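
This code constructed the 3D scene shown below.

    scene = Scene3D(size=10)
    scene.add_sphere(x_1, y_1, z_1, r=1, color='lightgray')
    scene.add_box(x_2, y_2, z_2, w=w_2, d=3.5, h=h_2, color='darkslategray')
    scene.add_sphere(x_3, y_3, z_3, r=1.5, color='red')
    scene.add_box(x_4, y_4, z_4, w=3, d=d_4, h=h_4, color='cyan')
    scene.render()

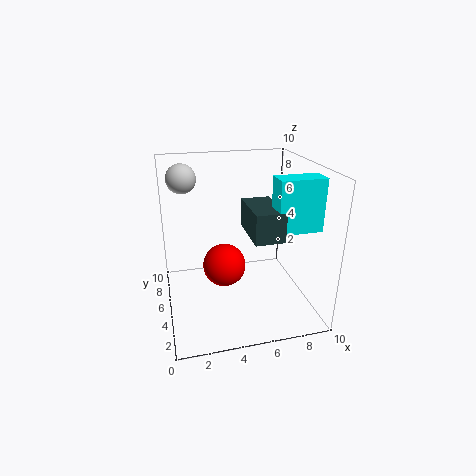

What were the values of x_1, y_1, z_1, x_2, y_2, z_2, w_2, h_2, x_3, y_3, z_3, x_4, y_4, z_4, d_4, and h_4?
x_1 = 1.5
y_1 = 6.5
z_1 = 9
x_2 = 5.5
y_2 = 2.5
z_2 = 5.5
w_2 = 2
h_2 = 2
x_3 = 4
y_3 = 5
z_3 = 3
x_4 = 7
y_4 = 2.5
z_4 = 6
d_4 = 1.5
h_4 = 3.5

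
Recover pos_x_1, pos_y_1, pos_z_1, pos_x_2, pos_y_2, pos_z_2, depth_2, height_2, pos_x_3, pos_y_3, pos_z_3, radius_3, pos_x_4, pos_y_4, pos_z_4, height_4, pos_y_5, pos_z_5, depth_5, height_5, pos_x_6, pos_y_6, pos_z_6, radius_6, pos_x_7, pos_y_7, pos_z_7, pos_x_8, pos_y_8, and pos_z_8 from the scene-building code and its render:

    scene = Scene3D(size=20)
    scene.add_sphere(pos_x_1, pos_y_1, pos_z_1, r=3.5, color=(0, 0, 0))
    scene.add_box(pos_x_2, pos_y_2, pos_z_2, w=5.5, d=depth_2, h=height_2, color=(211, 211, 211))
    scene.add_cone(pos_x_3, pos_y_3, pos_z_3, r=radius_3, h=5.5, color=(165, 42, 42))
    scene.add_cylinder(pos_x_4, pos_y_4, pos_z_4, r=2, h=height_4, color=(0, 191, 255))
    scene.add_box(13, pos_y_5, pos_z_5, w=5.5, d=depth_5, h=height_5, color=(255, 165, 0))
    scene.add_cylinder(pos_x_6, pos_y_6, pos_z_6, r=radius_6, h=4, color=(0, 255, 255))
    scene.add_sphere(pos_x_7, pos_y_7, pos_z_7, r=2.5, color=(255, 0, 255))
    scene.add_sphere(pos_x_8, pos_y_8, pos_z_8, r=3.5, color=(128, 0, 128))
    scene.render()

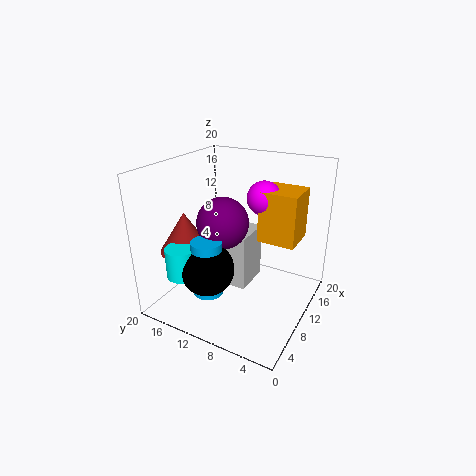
pos_x_1 = 4.5, pos_y_1 = 11.5, pos_z_1 = 7.5, pos_x_2 = 9, pos_y_2 = 8.5, pos_z_2 = 2.5, depth_2 = 4.5, height_2 = 8, pos_x_3 = 6, pos_y_3 = 16, pos_z_3 = 8.5, radius_3 = 3.5, pos_x_4 = 4.5, pos_y_4 = 11.5, pos_z_4 = 4, height_4 = 7.5, pos_y_5 = 3, pos_z_5 = 8.5, depth_5 = 5.5, height_5 = 7.5, pos_x_6 = 3, pos_y_6 = 14.5, pos_z_6 = 6.5, radius_6 = 2, pos_x_7 = 15, pos_y_7 = 8.5, pos_z_7 = 14.5, pos_x_8 = 8.5, pos_y_8 = 11.5, pos_z_8 = 12.5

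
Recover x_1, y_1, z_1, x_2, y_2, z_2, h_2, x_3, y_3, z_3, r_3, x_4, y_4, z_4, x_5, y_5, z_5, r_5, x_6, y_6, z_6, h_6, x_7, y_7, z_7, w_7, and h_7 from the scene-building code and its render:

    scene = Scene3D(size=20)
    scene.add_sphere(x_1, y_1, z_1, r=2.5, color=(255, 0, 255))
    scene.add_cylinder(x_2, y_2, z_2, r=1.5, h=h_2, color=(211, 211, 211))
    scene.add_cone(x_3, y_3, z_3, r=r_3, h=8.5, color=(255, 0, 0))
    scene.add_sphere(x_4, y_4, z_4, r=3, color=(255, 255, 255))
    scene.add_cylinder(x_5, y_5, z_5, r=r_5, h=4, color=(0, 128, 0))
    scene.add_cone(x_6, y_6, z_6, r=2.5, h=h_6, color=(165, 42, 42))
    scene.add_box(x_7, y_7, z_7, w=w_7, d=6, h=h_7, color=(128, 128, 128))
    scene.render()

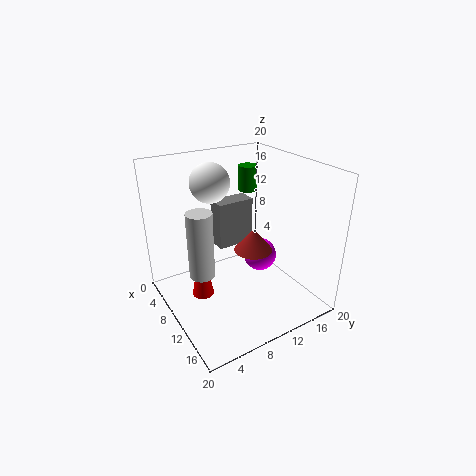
x_1 = 8.5; y_1 = 15; z_1 = 5; x_2 = 14; y_2 = 2.5; z_2 = 9; h_2 = 8; x_3 = 9.5; y_3 = 4.5; z_3 = 2.5; r_3 = 1.5; x_4 = 3; y_4 = 9.5; z_4 = 16; x_5 = 2.5; y_5 = 16.5; z_5 = 13.5; r_5 = 1.5; x_6 = 13; y_6 = 10.5; z_6 = 9.5; h_6 = 3; x_7 = 1; y_7 = 10.5; z_7 = 5; w_7 = 3; h_7 = 7.5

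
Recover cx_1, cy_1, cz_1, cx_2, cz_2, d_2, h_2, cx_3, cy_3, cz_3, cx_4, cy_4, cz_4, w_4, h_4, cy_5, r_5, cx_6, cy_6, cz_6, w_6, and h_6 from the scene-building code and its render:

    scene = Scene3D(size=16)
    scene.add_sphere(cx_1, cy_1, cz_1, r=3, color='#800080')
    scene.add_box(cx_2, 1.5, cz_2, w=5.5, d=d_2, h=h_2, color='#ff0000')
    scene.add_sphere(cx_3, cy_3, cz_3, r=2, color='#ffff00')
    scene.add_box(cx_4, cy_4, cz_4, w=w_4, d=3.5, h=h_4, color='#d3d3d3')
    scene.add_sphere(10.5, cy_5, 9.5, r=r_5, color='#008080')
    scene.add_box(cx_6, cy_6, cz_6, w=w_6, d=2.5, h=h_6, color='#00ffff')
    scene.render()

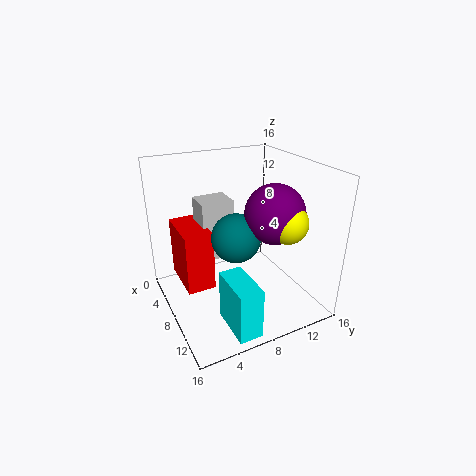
cx_1 = 12
cy_1 = 10
cz_1 = 12
cx_2 = 4
cz_2 = 3.5
d_2 = 3
h_2 = 6.5
cx_3 = 13.5
cy_3 = 10.5
cz_3 = 11.5
cx_4 = 5
cy_4 = 4
cz_4 = 6
w_4 = 3
h_4 = 6.5
cy_5 = 6.5
r_5 = 2.5
cx_6 = 10.5
cy_6 = 4.5
cz_6 = 0.5
w_6 = 5
h_6 = 5.5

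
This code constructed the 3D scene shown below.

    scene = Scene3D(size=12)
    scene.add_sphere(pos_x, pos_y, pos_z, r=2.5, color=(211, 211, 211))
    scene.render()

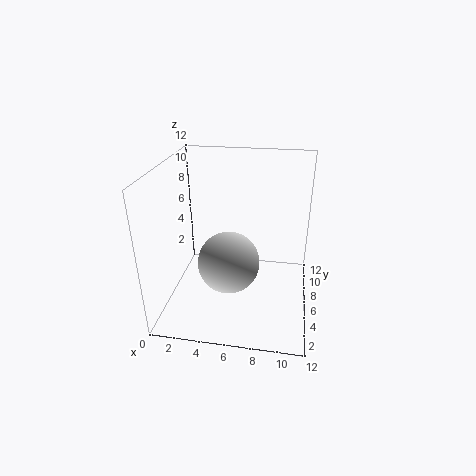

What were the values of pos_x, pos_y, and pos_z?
pos_x = 5.5; pos_y = 4.5; pos_z = 4.5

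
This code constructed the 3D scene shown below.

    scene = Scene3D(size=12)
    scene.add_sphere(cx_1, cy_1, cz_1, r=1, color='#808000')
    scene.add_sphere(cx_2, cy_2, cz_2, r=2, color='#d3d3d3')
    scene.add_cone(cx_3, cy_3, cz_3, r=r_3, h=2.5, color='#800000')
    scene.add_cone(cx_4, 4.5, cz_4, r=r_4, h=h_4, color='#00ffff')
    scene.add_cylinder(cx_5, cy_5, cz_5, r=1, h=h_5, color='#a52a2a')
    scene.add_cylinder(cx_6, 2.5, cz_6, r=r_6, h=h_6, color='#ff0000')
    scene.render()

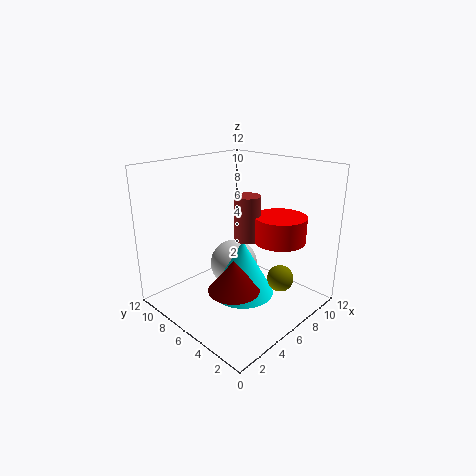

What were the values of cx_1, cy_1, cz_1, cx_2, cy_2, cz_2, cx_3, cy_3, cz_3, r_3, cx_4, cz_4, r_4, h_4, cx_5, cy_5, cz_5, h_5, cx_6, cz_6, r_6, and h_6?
cx_1 = 6, cy_1 = 1.5, cz_1 = 4, cx_2 = 6, cy_2 = 6.5, cz_2 = 3.5, cx_3 = 3.5, cy_3 = 4, cz_3 = 3, r_3 = 2, cx_4 = 5, cz_4 = 2, r_4 = 2.5, h_4 = 4.5, cx_5 = 5.5, cy_5 = 4.5, cz_5 = 6.5, h_5 = 3.5, cx_6 = 7, cz_6 = 6.5, r_6 = 2, h_6 = 2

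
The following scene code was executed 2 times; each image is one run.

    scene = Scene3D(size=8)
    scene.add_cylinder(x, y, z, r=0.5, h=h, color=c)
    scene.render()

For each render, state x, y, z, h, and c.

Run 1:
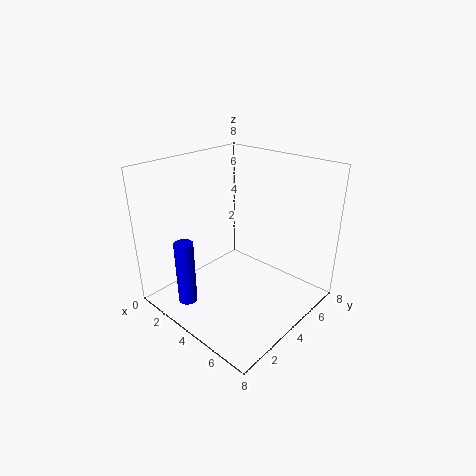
x = 3
y = 1
z = 1
h = 3.5
c = 'blue'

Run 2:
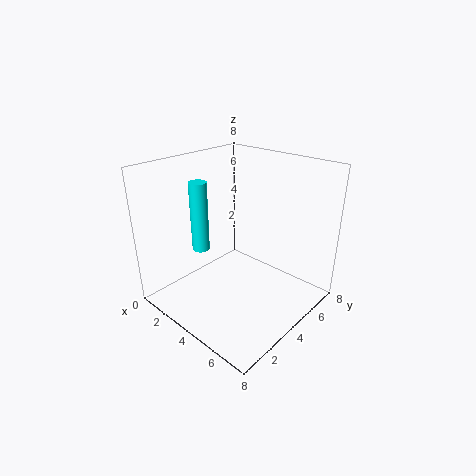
x = 2
y = 3
z = 3
h = 4
c = 'cyan'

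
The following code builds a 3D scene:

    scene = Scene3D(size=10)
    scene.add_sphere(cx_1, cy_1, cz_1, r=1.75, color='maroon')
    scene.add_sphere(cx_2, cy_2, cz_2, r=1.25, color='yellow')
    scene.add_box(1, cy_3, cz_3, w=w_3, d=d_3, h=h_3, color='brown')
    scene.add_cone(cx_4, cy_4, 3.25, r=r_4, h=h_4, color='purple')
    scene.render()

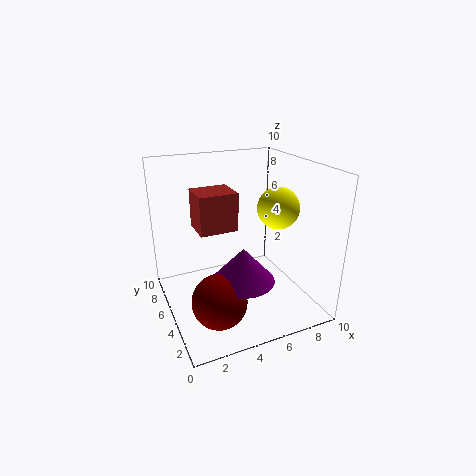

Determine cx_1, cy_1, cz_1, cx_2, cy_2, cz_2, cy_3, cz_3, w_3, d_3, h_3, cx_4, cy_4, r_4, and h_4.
cx_1 = 2.5, cy_1 = 2.25, cz_1 = 2.25, cx_2 = 6.25, cy_2 = 2, cz_2 = 8, cy_3 = 0.5, cz_3 = 7.75, w_3 = 2, d_3 = 1.75, h_3 = 2, cx_4 = 4.25, cy_4 = 2.5, r_4 = 2, h_4 = 2.25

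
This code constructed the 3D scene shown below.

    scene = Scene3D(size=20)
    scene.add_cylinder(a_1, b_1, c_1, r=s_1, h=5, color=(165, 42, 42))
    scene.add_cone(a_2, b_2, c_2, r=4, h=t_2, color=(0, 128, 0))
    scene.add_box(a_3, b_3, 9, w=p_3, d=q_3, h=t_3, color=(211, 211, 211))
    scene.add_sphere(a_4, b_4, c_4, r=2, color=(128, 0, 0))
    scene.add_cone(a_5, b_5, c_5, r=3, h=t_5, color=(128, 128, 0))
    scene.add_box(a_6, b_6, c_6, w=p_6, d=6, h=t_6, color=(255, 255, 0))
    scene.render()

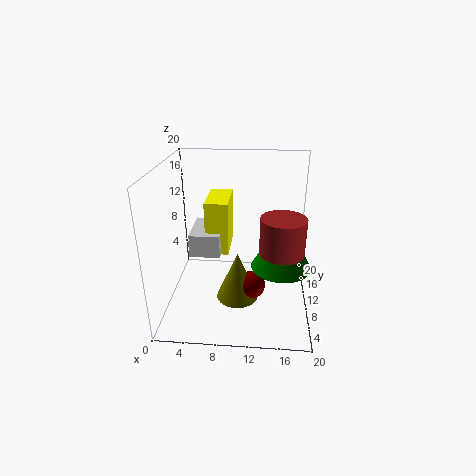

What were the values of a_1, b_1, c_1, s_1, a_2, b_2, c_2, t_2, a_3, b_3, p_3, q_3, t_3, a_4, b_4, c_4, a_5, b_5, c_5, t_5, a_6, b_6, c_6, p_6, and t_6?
a_1 = 16
b_1 = 8
c_1 = 9
s_1 = 3
a_2 = 16
b_2 = 8
c_2 = 7
t_2 = 7
a_3 = 4
b_3 = 6
p_3 = 4
q_3 = 6
t_3 = 3
a_4 = 12
b_4 = 9
c_4 = 3
a_5 = 10
b_5 = 9
c_5 = 1
t_5 = 7
a_6 = 6
b_6 = 7
c_6 = 9
p_6 = 3
t_6 = 7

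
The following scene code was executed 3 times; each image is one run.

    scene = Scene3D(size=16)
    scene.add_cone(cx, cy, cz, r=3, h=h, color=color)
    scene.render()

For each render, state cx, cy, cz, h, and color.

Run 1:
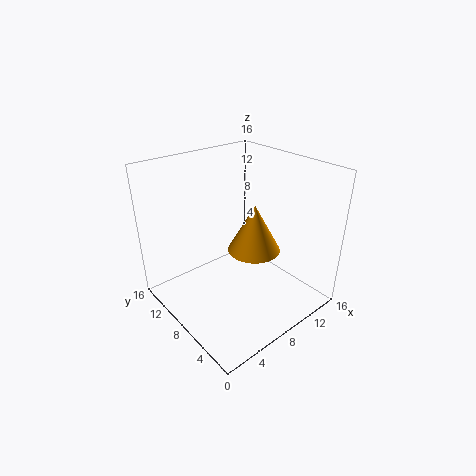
cx = 10
cy = 7.5
cz = 6
h = 5.5
color = 'orange'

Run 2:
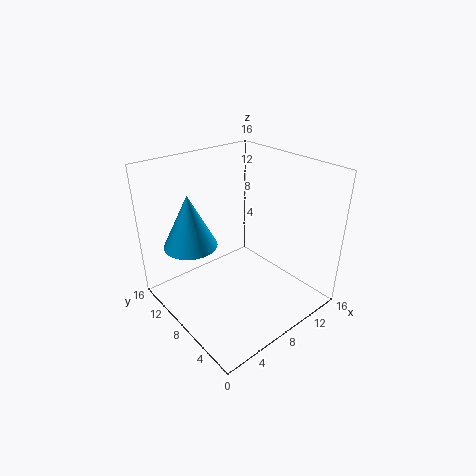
cx = 4
cy = 11.5
cz = 7
h = 6
color = 'deepskyblue'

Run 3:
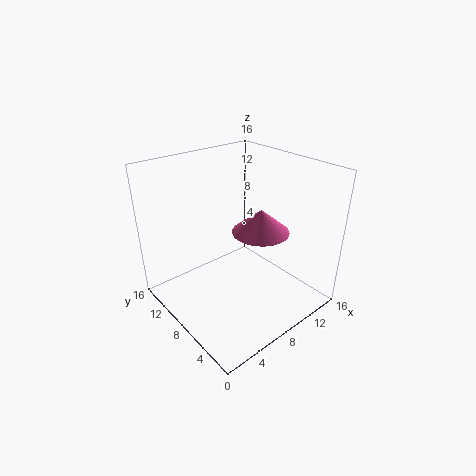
cx = 9
cy = 5.5
cz = 9.5
h = 2.5
color = 'hotpink'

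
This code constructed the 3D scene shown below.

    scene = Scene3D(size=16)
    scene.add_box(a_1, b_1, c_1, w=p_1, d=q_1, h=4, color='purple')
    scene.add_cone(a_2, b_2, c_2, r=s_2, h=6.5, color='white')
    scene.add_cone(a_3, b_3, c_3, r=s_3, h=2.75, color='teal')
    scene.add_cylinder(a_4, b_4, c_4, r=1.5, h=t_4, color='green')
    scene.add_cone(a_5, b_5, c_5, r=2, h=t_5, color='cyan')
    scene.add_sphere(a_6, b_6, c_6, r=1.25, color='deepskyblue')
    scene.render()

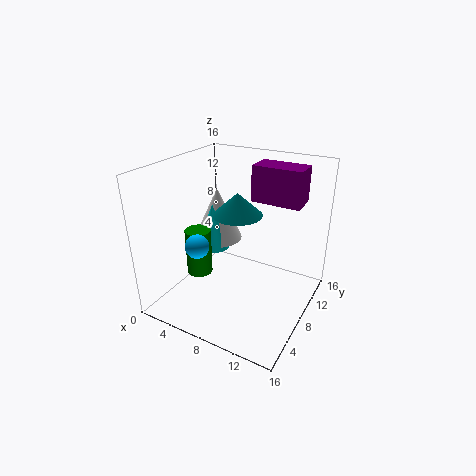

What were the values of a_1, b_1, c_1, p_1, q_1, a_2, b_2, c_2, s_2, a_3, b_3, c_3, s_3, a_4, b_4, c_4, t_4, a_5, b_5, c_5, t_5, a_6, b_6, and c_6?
a_1 = 8.5, b_1 = 10, c_1 = 11.75, p_1 = 5.5, q_1 = 3, a_2 = 3.25, b_2 = 11.25, c_2 = 5.5, s_2 = 3, a_3 = 6.25, b_3 = 11, c_3 = 9.25, s_3 = 3, a_4 = 3.25, b_4 = 7, c_4 = 2.75, t_4 = 5.5, a_5 = 3.5, b_5 = 9.75, c_5 = 5, t_5 = 5.5, a_6 = 5.75, b_6 = 3.5, c_6 = 8.5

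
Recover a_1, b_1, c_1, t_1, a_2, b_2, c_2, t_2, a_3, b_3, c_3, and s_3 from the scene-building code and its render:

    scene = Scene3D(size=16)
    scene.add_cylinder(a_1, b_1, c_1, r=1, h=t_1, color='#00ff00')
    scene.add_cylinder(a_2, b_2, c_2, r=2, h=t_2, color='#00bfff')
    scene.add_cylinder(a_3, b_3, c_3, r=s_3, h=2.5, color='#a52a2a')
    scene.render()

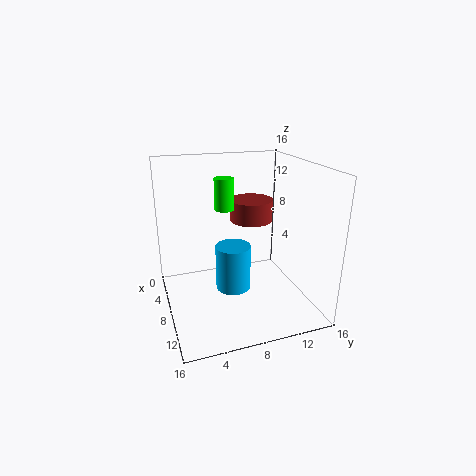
a_1 = 8.75; b_1 = 6.25; c_1 = 11.75; t_1 = 3.25; a_2 = 7.75; b_2 = 7.5; c_2 = 1.75; t_2 = 5.25; a_3 = 5.5; b_3 = 10.5; c_3 = 9; s_3 = 2.5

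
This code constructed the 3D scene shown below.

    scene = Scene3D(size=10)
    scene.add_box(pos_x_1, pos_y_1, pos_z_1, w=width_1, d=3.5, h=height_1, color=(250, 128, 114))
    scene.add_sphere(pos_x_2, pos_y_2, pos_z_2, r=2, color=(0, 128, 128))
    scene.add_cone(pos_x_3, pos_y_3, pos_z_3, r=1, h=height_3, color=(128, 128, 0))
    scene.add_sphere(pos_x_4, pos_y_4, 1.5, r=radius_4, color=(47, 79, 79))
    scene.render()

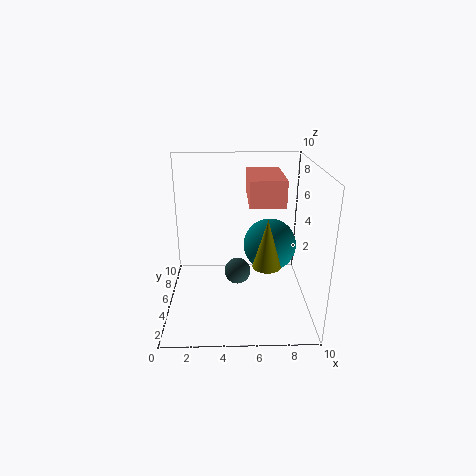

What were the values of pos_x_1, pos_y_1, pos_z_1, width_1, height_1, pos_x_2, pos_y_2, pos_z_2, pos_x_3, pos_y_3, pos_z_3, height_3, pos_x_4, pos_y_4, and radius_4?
pos_x_1 = 5.5
pos_y_1 = 1
pos_z_1 = 8.5
width_1 = 2
height_1 = 1.5
pos_x_2 = 7.5
pos_y_2 = 7
pos_z_2 = 3.5
pos_x_3 = 7
pos_y_3 = 4.5
pos_z_3 = 3
height_3 = 3.5
pos_x_4 = 5
pos_y_4 = 6.5
radius_4 = 1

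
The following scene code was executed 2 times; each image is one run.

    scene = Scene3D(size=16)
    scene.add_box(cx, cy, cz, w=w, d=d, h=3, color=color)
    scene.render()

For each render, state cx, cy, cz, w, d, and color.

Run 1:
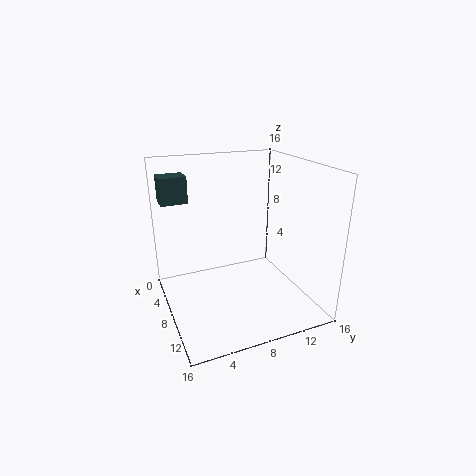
cx = 2, cy = 0.5, cz = 11.5, w = 2.5, d = 3, color = 'darkslategray'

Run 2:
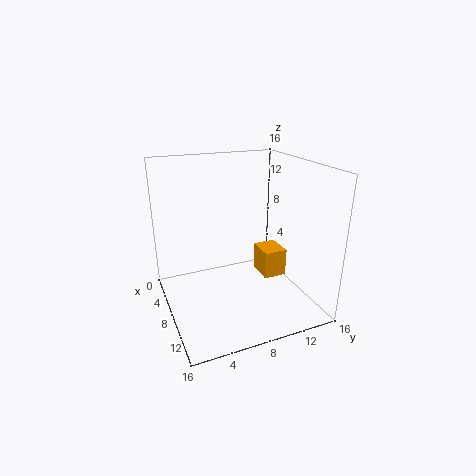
cx = 8, cy = 10, cz = 4, w = 3, d = 2.5, color = 'orange'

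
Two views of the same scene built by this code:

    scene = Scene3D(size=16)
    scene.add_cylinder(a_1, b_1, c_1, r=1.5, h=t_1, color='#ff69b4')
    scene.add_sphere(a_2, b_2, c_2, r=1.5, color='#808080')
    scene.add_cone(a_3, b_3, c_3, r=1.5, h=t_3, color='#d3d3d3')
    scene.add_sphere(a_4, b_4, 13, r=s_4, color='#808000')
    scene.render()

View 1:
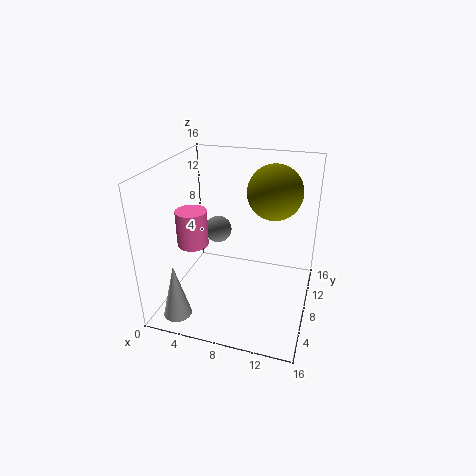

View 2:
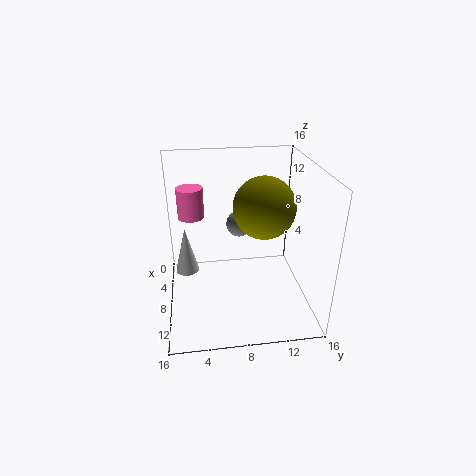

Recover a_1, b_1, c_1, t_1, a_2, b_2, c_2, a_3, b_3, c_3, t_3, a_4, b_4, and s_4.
a_1 = 5, b_1 = 3, c_1 = 9.5, t_1 = 3.5, a_2 = 5.5, b_2 = 8.5, c_2 = 8.5, a_3 = 3, b_3 = 2, c_3 = 1, t_3 = 6, a_4 = 11.5, b_4 = 10, s_4 = 3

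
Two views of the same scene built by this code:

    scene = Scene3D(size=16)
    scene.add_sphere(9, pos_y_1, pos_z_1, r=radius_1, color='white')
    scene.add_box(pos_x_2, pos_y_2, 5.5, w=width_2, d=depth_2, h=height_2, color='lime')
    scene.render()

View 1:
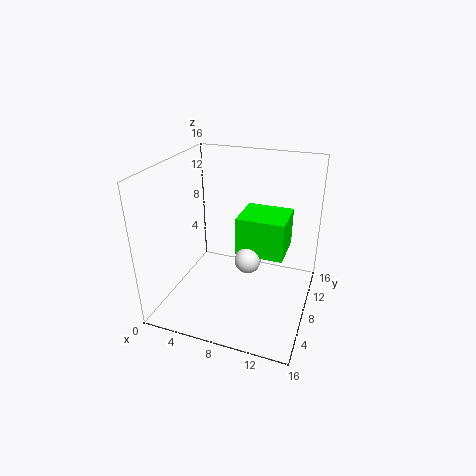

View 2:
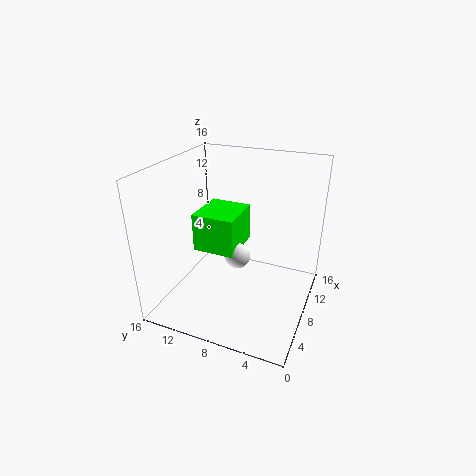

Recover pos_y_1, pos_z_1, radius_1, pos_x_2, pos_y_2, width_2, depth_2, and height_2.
pos_y_1 = 8.5, pos_z_1 = 5, radius_1 = 1.5, pos_x_2 = 7.5, pos_y_2 = 8.5, width_2 = 5.5, depth_2 = 5, height_2 = 4.5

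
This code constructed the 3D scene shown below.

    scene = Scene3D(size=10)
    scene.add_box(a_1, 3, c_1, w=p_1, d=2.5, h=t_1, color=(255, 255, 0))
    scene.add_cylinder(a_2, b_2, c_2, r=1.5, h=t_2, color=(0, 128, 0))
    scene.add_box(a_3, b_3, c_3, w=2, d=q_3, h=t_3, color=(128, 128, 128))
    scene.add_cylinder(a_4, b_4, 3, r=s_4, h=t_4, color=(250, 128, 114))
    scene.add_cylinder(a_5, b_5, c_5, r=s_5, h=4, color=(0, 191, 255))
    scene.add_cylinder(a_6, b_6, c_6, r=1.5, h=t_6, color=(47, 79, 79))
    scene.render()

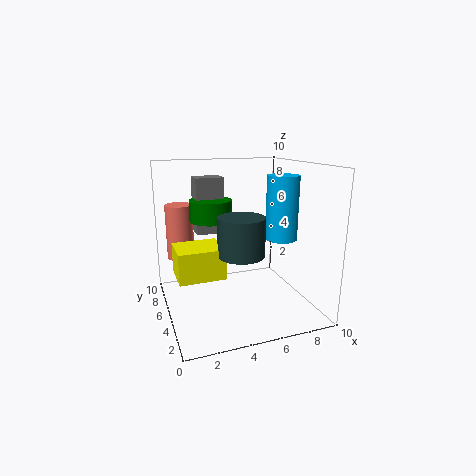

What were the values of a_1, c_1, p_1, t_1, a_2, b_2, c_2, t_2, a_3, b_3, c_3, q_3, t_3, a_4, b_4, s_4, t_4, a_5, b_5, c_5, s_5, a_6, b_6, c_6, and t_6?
a_1 = 0.5, c_1 = 3, p_1 = 3, t_1 = 2, a_2 = 3.5, b_2 = 6.5, c_2 = 6, t_2 = 1.5, a_3 = 2.5, b_3 = 6.5, c_3 = 5, q_3 = 1.5, t_3 = 4, a_4 = 1.5, b_4 = 8, s_4 = 1, t_4 = 4, a_5 = 7, b_5 = 2.5, c_5 = 5.5, s_5 = 1, a_6 = 4.5, b_6 = 3, c_6 = 4.5, t_6 = 2.5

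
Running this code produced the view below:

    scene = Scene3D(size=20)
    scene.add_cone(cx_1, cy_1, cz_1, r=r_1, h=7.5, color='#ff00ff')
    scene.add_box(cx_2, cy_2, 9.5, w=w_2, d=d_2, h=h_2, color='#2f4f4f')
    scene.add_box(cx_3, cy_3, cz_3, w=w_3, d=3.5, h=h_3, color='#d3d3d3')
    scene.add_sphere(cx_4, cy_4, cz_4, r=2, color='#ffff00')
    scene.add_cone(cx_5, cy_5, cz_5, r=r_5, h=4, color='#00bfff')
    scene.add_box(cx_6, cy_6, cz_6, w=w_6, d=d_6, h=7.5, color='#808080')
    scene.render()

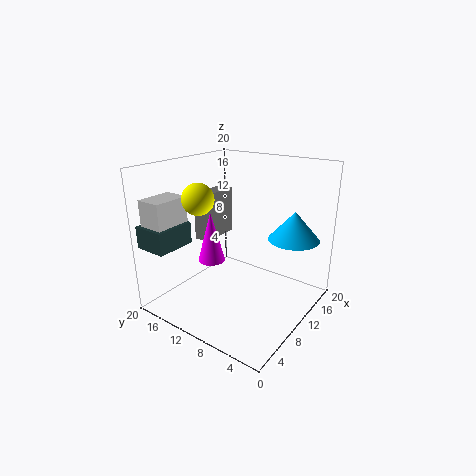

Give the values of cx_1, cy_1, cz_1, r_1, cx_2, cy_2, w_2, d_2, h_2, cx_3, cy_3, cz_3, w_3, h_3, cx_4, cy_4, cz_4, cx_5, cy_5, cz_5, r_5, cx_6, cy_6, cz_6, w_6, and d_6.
cx_1 = 9.5, cy_1 = 14.5, cz_1 = 5.5, r_1 = 2, cx_2 = 0.5, cy_2 = 15, w_2 = 5.5, d_2 = 4.5, h_2 = 3, cx_3 = 1, cy_3 = 15.5, cz_3 = 11, w_3 = 5, h_3 = 5, cx_4 = 4.5, cy_4 = 12, cz_4 = 16.5, cx_5 = 14, cy_5 = 3.5, cz_5 = 10, r_5 = 3.5, cx_6 = 11.5, cy_6 = 17, cz_6 = 7, w_6 = 6.5, d_6 = 2.5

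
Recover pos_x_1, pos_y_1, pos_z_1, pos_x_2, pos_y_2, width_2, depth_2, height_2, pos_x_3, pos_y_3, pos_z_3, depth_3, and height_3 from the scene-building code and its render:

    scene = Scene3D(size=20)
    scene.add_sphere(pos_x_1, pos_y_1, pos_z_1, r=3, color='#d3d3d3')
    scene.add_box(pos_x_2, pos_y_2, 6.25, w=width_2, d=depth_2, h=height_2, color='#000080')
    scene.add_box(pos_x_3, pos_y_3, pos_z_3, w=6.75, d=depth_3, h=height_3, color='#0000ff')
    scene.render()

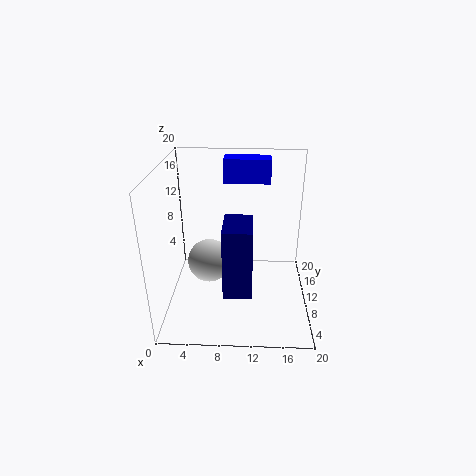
pos_x_1 = 6
pos_y_1 = 9.25
pos_z_1 = 6.75
pos_x_2 = 8.5
pos_y_2 = 1.5
width_2 = 3.5
depth_2 = 5.25
height_2 = 8.75
pos_x_3 = 7.75
pos_y_3 = 14.5
pos_z_3 = 16.25
depth_3 = 3
height_3 = 3.5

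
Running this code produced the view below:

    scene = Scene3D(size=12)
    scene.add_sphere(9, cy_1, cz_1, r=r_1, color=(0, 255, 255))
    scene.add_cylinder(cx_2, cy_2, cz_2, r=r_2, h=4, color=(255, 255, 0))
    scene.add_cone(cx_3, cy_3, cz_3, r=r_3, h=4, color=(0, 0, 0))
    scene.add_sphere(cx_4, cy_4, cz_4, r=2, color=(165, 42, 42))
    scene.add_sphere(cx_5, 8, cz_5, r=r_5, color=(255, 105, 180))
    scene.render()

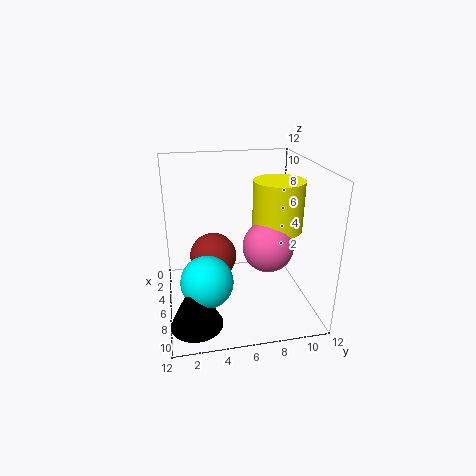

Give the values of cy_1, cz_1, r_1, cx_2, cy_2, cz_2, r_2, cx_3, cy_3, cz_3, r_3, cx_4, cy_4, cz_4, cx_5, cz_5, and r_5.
cy_1 = 3
cz_1 = 4
r_1 = 2
cx_2 = 7
cy_2 = 9
cz_2 = 7
r_2 = 2
cx_3 = 10
cy_3 = 2
cz_3 = 1
r_3 = 2
cx_4 = 5
cy_4 = 4
cz_4 = 4
cx_5 = 8
cz_5 = 6
r_5 = 2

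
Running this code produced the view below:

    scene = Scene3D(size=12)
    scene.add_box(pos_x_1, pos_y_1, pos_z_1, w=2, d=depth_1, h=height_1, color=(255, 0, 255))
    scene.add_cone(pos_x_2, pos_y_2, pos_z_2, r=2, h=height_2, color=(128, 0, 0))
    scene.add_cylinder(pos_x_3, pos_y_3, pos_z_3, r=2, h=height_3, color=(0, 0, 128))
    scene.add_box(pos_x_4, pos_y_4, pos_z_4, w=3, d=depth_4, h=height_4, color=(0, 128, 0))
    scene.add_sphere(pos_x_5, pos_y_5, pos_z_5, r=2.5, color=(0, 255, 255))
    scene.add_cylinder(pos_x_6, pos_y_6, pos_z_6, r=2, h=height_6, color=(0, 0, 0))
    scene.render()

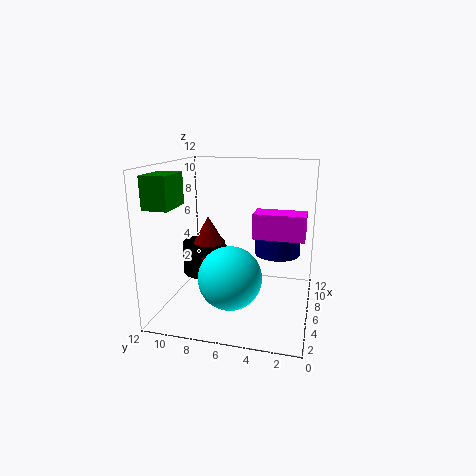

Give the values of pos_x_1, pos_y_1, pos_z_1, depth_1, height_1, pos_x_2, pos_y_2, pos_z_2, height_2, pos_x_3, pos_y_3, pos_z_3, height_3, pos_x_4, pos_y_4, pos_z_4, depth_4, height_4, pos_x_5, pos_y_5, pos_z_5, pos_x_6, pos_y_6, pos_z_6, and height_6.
pos_x_1 = 4.5
pos_y_1 = 0.5
pos_z_1 = 6.5
depth_1 = 4
height_1 = 2
pos_x_2 = 8.5
pos_y_2 = 9.5
pos_z_2 = 3.5
height_2 = 3.5
pos_x_3 = 8.5
pos_y_3 = 3
pos_z_3 = 4
height_3 = 3.5
pos_x_4 = 1.5
pos_y_4 = 10
pos_z_4 = 9
depth_4 = 2
height_4 = 2.5
pos_x_5 = 3.5
pos_y_5 = 6
pos_z_5 = 3.5
pos_x_6 = 8.5
pos_y_6 = 10
pos_z_6 = 1.5
height_6 = 3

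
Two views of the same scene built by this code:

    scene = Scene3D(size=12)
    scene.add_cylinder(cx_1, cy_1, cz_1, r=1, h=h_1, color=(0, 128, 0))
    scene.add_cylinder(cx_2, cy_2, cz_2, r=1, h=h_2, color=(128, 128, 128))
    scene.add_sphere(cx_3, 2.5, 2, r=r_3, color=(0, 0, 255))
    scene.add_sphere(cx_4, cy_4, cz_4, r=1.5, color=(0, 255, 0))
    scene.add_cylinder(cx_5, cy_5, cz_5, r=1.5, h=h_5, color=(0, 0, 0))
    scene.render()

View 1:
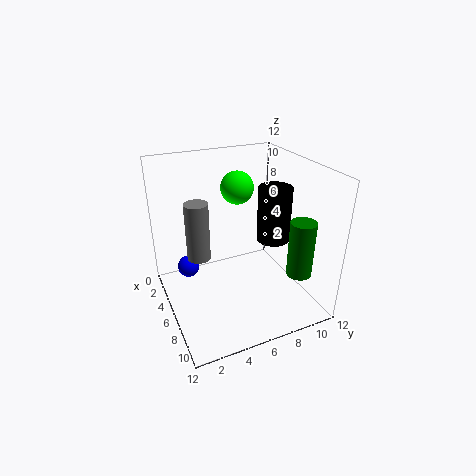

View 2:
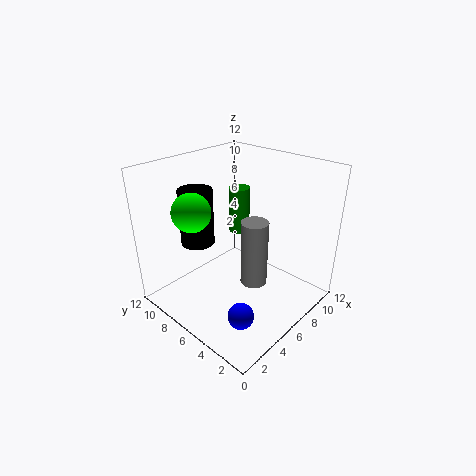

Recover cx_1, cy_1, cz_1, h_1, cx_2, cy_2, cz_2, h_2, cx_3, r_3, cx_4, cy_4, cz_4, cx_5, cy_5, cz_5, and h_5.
cx_1 = 10, cy_1 = 9.5, cz_1 = 4, h_1 = 4.5, cx_2 = 4.5, cy_2 = 3, cz_2 = 4, h_2 = 5, cx_3 = 2.5, r_3 = 1, cx_4 = 2.5, cy_4 = 7.5, cz_4 = 9, cx_5 = 5, cy_5 = 10, cz_5 = 4.5, h_5 = 5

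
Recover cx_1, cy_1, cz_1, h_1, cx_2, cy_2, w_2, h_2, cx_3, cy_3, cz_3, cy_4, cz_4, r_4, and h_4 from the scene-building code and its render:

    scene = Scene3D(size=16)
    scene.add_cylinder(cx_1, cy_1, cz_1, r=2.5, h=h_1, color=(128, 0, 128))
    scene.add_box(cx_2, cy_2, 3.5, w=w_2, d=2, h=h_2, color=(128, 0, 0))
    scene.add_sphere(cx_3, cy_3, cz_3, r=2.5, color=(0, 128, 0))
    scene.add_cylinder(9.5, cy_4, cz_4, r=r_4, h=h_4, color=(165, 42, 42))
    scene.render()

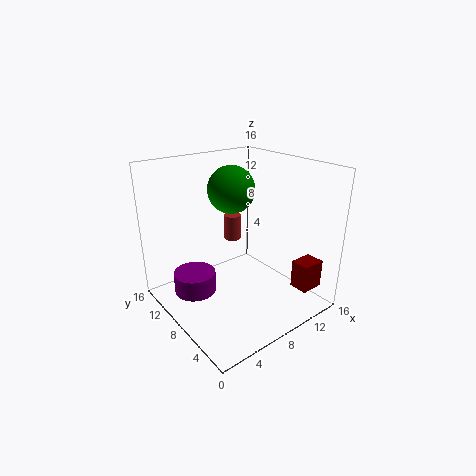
cx_1 = 4.5; cy_1 = 12; cz_1 = 0.5; h_1 = 2.5; cx_2 = 11; cy_2 = 0.5; w_2 = 2.5; h_2 = 3; cx_3 = 7.5; cy_3 = 8.5; cz_3 = 13.5; cy_4 = 11; cz_4 = 6.5; r_4 = 1; h_4 = 3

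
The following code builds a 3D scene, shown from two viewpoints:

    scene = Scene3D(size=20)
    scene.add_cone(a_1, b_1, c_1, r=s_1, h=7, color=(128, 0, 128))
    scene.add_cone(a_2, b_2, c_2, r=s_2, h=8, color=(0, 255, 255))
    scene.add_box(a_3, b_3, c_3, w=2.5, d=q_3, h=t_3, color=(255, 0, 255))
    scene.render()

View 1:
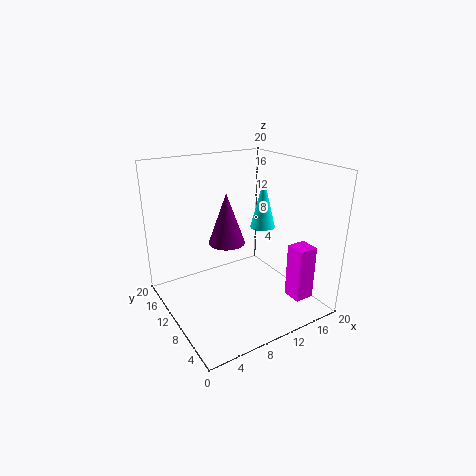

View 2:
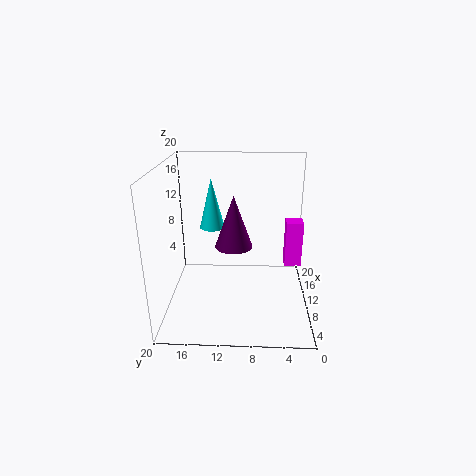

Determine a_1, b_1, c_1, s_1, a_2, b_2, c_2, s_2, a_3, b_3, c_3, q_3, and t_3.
a_1 = 8.5; b_1 = 10.5; c_1 = 9.5; s_1 = 2.5; a_2 = 17.5; b_2 = 14.5; c_2 = 8.5; s_2 = 2; a_3 = 13; b_3 = 0.5; c_3 = 4; q_3 = 2.5; t_3 = 7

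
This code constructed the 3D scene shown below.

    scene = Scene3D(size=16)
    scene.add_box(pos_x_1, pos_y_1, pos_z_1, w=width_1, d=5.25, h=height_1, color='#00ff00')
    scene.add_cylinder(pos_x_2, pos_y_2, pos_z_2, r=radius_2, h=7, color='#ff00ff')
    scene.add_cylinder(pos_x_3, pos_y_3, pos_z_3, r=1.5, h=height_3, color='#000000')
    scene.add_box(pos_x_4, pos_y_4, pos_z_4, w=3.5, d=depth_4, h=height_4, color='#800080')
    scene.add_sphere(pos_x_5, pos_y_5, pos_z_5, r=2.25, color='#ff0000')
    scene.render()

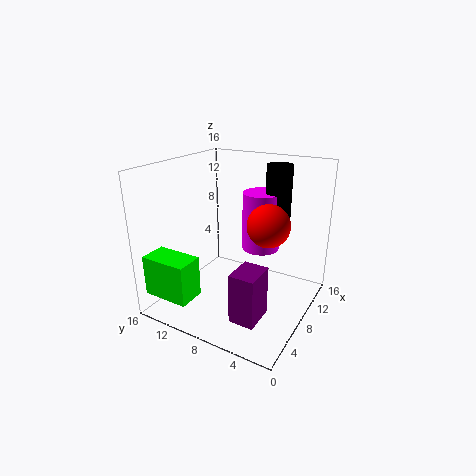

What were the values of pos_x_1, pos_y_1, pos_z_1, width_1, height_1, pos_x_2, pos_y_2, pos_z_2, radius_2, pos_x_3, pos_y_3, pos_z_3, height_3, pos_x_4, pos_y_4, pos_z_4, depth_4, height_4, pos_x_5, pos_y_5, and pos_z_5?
pos_x_1 = 1; pos_y_1 = 10.5; pos_z_1 = 2.25; width_1 = 3; height_1 = 4.5; pos_x_2 = 12.25; pos_y_2 = 7.25; pos_z_2 = 5.25; radius_2 = 2.25; pos_x_3 = 13; pos_y_3 = 5.5; pos_z_3 = 8.25; height_3 = 7.25; pos_x_4 = 3; pos_y_4 = 3.5; pos_z_4 = 0.75; depth_4 = 2.75; height_4 = 5.5; pos_x_5 = 7.75; pos_y_5 = 4.25; pos_z_5 = 10.25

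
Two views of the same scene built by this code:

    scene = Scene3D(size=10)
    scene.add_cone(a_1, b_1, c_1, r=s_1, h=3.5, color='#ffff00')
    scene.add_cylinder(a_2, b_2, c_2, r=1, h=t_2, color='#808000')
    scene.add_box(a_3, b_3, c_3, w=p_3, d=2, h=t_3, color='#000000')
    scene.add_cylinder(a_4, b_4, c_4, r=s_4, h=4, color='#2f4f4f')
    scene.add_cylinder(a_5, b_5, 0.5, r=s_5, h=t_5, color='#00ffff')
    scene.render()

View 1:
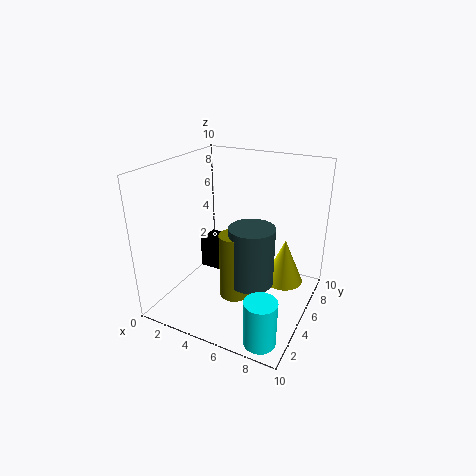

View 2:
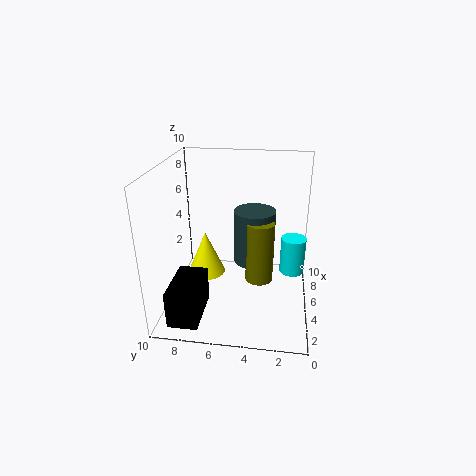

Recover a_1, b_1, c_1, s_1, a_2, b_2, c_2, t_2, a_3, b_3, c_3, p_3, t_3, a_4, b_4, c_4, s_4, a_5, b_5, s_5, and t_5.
a_1 = 7.5; b_1 = 8; c_1 = 0.5; s_1 = 1.5; a_2 = 5.5; b_2 = 3.5; c_2 = 1.5; t_2 = 4.5; a_3 = 0.5; b_3 = 7; c_3 = 0.5; p_3 = 3.5; t_3 = 2.5; a_4 = 6.5; b_4 = 4; c_4 = 2.5; s_4 = 1.5; a_5 = 8.5; b_5 = 1; s_5 = 1; t_5 = 3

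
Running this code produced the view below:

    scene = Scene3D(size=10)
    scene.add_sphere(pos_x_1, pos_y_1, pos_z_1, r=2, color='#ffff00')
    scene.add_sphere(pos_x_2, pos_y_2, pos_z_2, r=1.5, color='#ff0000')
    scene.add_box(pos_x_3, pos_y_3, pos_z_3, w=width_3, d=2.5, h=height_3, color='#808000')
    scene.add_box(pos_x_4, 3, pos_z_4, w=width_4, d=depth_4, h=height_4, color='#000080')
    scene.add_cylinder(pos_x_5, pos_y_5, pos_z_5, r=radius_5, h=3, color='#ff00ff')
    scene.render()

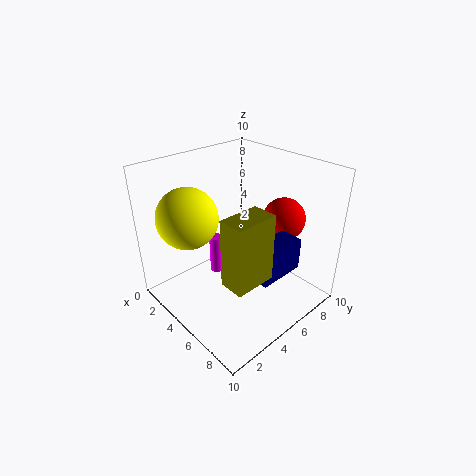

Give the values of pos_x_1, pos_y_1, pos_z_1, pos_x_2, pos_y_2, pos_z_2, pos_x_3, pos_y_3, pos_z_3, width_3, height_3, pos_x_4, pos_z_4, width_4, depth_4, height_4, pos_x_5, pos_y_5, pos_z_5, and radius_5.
pos_x_1 = 3.5
pos_y_1 = 2
pos_z_1 = 7
pos_x_2 = 6.5
pos_y_2 = 8
pos_z_2 = 6
pos_x_3 = 8
pos_y_3 = 1
pos_z_3 = 5
width_3 = 1.5
height_3 = 4
pos_x_4 = 8
pos_z_4 = 4.5
width_4 = 1.5
depth_4 = 3
height_4 = 2
pos_x_5 = 2.5
pos_y_5 = 5
pos_z_5 = 1
radius_5 = 0.5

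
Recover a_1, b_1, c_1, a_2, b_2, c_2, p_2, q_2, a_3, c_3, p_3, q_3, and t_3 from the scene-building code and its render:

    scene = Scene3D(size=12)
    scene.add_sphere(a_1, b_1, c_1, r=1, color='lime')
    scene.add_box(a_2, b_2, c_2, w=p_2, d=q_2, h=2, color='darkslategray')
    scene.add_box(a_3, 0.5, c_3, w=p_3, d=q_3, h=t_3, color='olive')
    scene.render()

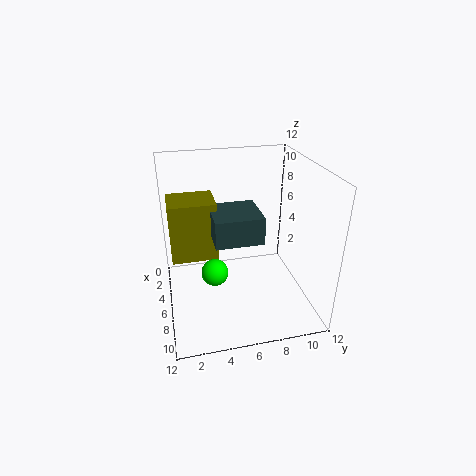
a_1 = 9
b_1 = 3.5
c_1 = 5
a_2 = 6.5
b_2 = 3.5
c_2 = 7.5
p_2 = 3.5
q_2 = 3.5
a_3 = 5
c_3 = 5.5
p_3 = 3
q_3 = 3.5
t_3 = 4.5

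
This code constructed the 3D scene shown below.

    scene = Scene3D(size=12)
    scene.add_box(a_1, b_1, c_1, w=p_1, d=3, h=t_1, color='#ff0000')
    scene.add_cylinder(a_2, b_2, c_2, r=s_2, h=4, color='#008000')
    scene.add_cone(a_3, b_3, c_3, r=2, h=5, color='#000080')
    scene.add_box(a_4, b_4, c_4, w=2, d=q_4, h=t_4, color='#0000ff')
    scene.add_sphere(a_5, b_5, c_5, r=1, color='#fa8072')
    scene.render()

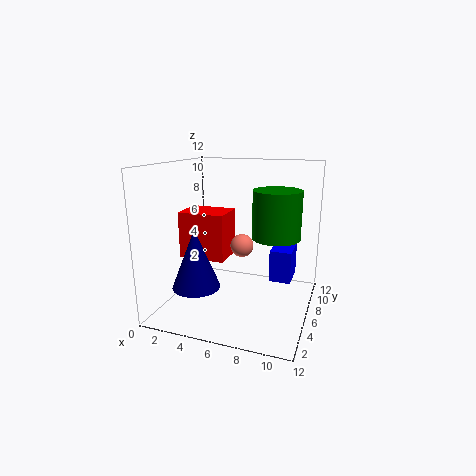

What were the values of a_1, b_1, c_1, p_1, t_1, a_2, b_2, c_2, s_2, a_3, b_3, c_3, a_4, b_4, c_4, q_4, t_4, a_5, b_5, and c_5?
a_1 = 1; b_1 = 5; c_1 = 4; p_1 = 4; t_1 = 4; a_2 = 9; b_2 = 7; c_2 = 6; s_2 = 2; a_3 = 3; b_3 = 4; c_3 = 2; a_4 = 8; b_4 = 9; c_4 = 1; q_4 = 3; t_4 = 3; a_5 = 6; b_5 = 7; c_5 = 5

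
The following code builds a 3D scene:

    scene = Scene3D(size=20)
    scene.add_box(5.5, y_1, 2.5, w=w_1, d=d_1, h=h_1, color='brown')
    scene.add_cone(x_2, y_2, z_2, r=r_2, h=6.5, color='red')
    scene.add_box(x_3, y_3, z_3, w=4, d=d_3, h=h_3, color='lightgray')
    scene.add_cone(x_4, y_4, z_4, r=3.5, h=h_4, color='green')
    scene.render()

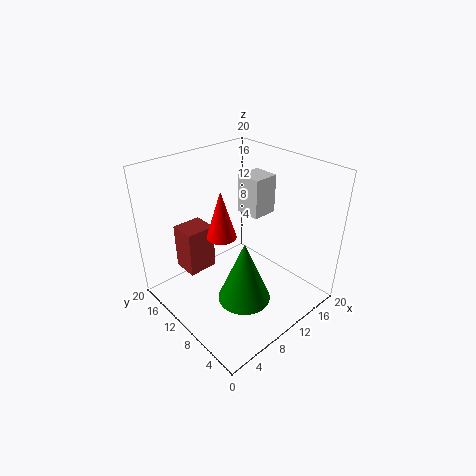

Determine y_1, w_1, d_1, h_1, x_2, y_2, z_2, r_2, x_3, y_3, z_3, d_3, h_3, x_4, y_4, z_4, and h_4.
y_1 = 15.5; w_1 = 4.5; d_1 = 4; h_1 = 7; x_2 = 7.5; y_2 = 10.5; z_2 = 11; r_2 = 2; x_3 = 15; y_3 = 11.5; z_3 = 10.5; d_3 = 4; h_3 = 6; x_4 = 7.5; y_4 = 6; z_4 = 3.5; h_4 = 8.5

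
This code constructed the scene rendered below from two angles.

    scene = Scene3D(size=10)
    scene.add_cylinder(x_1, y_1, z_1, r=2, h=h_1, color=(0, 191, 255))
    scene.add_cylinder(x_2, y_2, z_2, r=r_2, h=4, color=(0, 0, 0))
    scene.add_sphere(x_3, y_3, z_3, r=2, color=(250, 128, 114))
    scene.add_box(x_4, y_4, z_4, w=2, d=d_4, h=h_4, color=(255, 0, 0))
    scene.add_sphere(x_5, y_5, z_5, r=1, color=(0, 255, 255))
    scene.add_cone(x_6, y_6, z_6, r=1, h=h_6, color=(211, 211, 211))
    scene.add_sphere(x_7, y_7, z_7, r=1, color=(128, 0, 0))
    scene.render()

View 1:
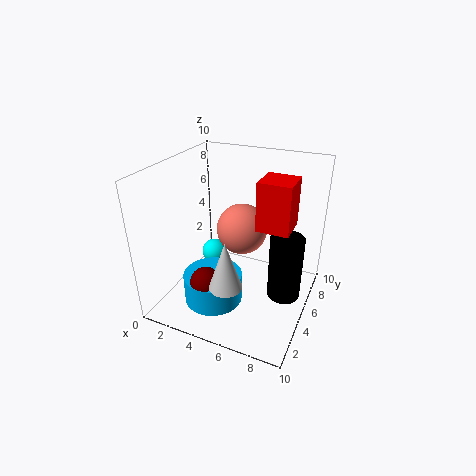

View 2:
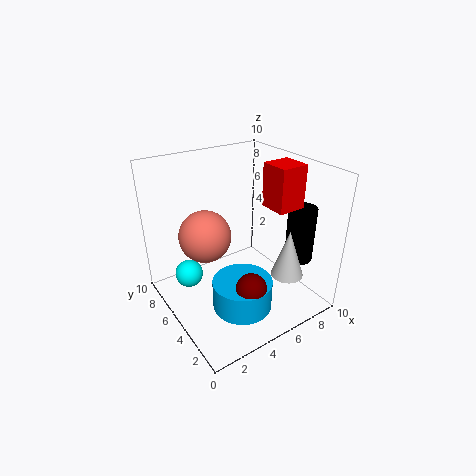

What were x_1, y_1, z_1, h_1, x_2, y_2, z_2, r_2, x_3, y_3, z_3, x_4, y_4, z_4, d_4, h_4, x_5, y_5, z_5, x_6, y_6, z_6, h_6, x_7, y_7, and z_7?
x_1 = 4; y_1 = 3; z_1 = 1; h_1 = 2; x_2 = 9; y_2 = 3; z_2 = 3; r_2 = 1; x_3 = 4; y_3 = 8; z_3 = 4; x_4 = 7; y_4 = 3; z_4 = 7; d_4 = 2; h_4 = 3; x_5 = 2; y_5 = 7; z_5 = 2; x_6 = 6; y_6 = 1; z_6 = 4; h_6 = 3; x_7 = 4; y_7 = 2; z_7 = 3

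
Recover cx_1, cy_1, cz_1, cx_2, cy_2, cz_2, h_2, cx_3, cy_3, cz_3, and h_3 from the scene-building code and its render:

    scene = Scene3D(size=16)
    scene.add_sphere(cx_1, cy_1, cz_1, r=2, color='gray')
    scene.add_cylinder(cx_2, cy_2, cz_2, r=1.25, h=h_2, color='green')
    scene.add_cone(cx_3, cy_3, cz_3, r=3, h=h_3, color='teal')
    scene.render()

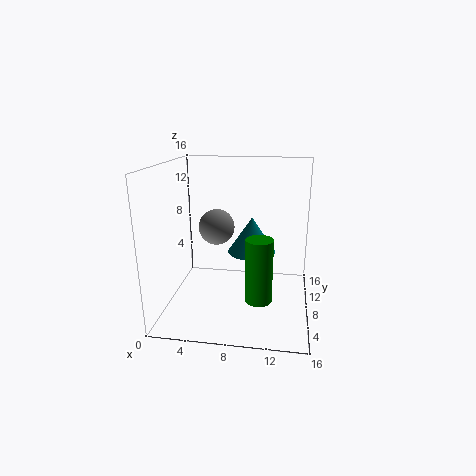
cx_1 = 5.5
cy_1 = 8.5
cz_1 = 9
cx_2 = 11
cy_2 = 1.25
cz_2 = 4.5
h_2 = 6
cx_3 = 9
cy_3 = 12.75
cz_3 = 4.5
h_3 = 4.5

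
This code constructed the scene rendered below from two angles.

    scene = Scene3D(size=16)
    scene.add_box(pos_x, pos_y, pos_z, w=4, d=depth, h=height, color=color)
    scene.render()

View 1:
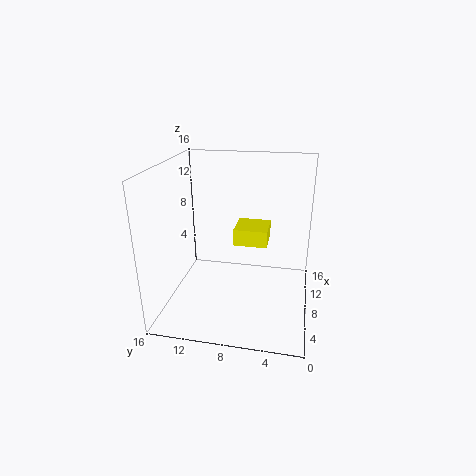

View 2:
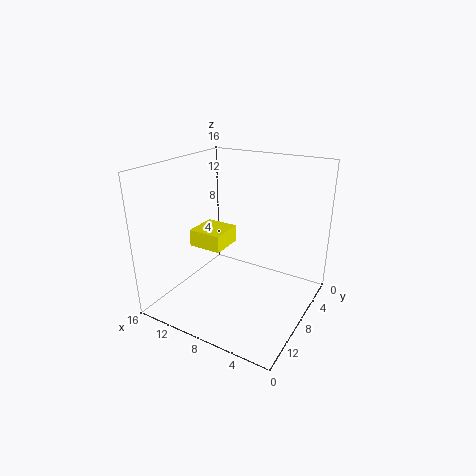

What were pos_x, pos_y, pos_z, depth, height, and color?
pos_x = 10; pos_y = 5; pos_z = 6; depth = 4; height = 2; color = 'yellow'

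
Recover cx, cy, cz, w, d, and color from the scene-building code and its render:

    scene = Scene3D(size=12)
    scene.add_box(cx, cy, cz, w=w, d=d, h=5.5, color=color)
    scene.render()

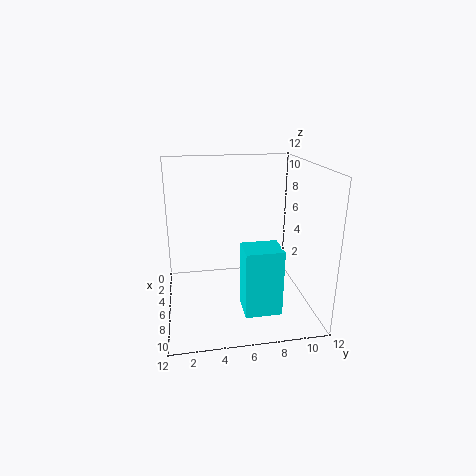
cx = 7, cy = 6, cz = 0.5, w = 2.5, d = 3, color = 'cyan'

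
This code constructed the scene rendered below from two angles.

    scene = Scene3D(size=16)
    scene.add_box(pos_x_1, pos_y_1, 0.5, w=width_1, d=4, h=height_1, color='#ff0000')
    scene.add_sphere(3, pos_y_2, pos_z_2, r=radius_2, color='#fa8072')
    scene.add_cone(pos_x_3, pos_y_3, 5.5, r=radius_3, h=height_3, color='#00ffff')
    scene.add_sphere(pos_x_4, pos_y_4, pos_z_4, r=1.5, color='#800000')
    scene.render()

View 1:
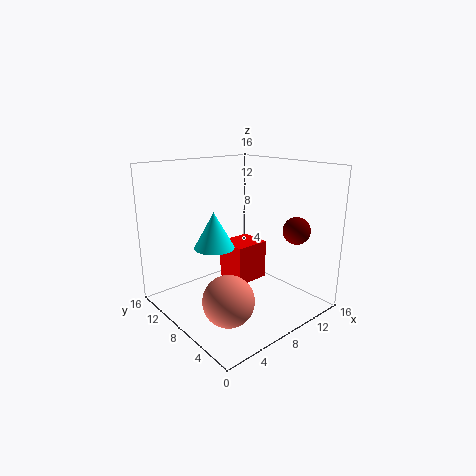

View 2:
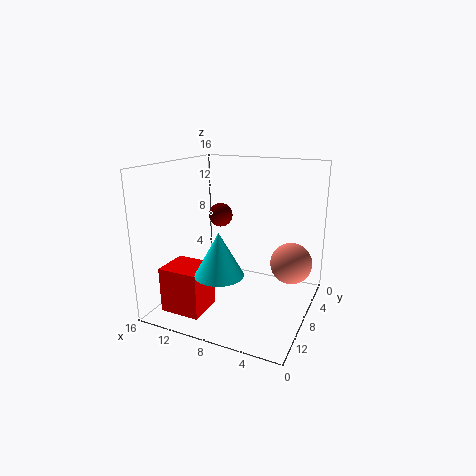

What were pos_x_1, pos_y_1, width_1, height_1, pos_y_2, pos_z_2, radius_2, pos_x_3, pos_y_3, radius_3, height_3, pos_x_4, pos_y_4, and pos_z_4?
pos_x_1 = 10, pos_y_1 = 10, width_1 = 4.5, height_1 = 5, pos_y_2 = 3.5, pos_z_2 = 4, radius_2 = 2.5, pos_x_3 = 8, pos_y_3 = 12.5, radius_3 = 2.5, height_3 = 4.5, pos_x_4 = 12.5, pos_y_4 = 3.5, pos_z_4 = 9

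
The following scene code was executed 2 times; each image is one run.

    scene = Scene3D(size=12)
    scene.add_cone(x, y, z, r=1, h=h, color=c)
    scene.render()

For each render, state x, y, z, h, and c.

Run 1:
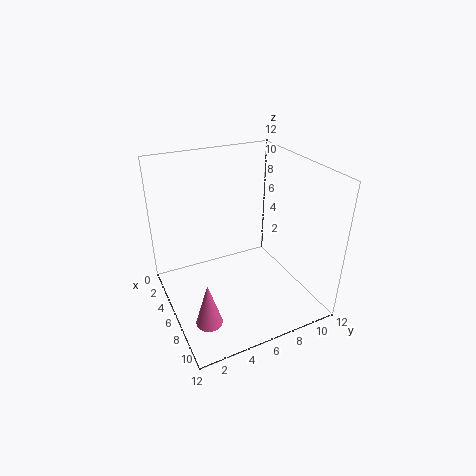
x = 9.75; y = 1.75; z = 1.75; h = 3.5; c = 'hotpink'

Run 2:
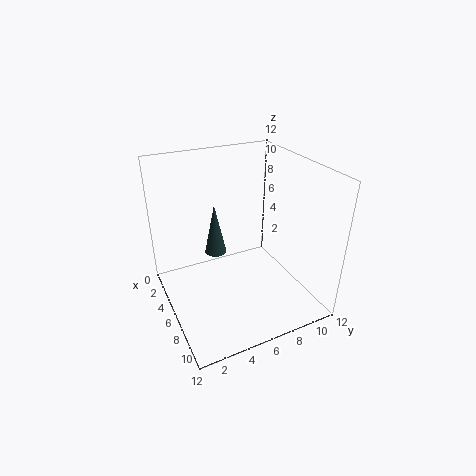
x = 2.75; y = 5.25; z = 3; h = 4.75; c = 'darkslategray'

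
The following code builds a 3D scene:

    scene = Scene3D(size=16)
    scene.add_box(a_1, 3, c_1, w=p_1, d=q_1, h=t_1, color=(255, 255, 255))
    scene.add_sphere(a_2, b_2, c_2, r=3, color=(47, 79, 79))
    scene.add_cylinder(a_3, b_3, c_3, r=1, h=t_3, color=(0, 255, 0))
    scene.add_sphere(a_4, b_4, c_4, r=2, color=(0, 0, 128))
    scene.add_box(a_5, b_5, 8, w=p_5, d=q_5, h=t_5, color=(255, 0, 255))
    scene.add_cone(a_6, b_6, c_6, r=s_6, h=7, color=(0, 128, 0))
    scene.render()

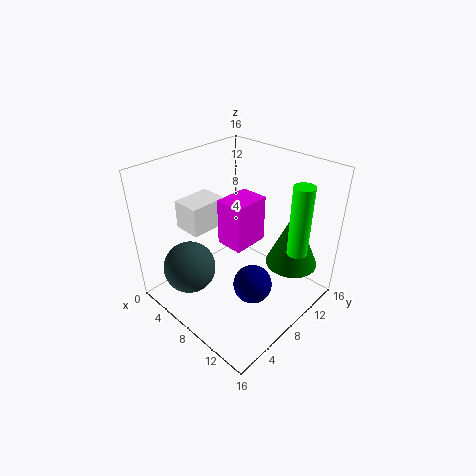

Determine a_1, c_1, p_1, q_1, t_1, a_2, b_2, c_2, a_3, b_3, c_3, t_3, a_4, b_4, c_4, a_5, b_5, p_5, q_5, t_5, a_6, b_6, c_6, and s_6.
a_1 = 4; c_1 = 10; p_1 = 3; q_1 = 4; t_1 = 3; a_2 = 4; b_2 = 4; c_2 = 4; a_3 = 15; b_3 = 9; c_3 = 9; t_3 = 7; a_4 = 12; b_4 = 6; c_4 = 5; a_5 = 7; b_5 = 6; p_5 = 3; q_5 = 4; t_5 = 5; a_6 = 12; b_6 = 13; c_6 = 4; s_6 = 3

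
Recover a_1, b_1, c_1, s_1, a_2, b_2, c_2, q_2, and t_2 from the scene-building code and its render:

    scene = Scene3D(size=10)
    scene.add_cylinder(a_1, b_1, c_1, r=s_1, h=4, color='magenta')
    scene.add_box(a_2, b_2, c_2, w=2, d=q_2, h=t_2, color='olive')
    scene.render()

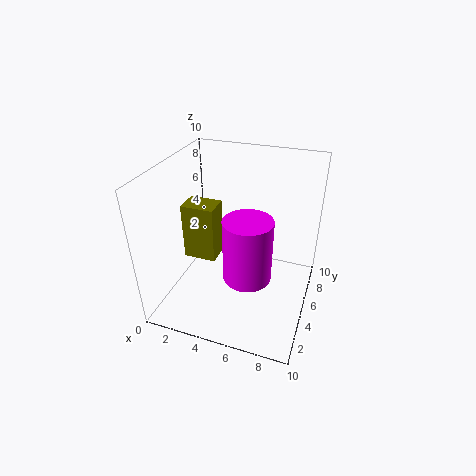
a_1 = 6.5, b_1 = 2.5, c_1 = 4, s_1 = 1.5, a_2 = 2.5, b_2 = 2, c_2 = 5, q_2 = 1.5, t_2 = 3.5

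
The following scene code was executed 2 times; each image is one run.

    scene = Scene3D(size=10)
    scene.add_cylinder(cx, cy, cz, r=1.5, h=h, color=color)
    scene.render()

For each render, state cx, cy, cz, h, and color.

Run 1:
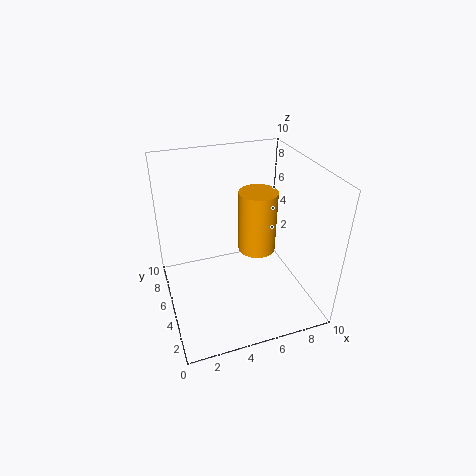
cx = 7.5
cy = 7.5
cz = 2
h = 5
color = 'orange'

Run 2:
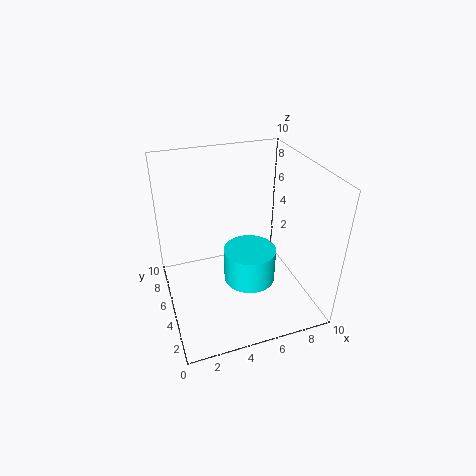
cx = 4.5
cy = 1.5
cz = 4.5
h = 2
color = 'cyan'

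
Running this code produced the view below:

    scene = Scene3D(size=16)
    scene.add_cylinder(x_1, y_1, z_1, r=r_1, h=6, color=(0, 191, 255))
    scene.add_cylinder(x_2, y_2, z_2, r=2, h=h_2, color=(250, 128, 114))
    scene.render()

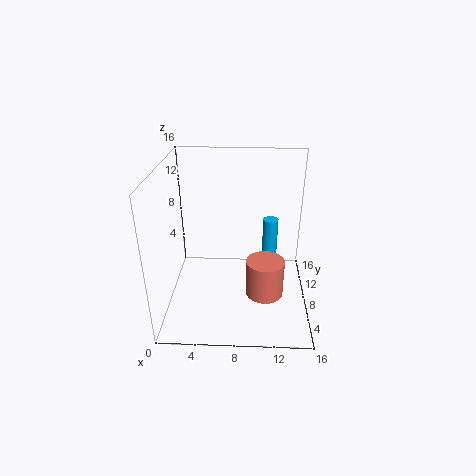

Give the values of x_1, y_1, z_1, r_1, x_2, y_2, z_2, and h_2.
x_1 = 12
y_1 = 15
z_1 = 1
r_1 = 1
x_2 = 11
y_2 = 5
z_2 = 3
h_2 = 4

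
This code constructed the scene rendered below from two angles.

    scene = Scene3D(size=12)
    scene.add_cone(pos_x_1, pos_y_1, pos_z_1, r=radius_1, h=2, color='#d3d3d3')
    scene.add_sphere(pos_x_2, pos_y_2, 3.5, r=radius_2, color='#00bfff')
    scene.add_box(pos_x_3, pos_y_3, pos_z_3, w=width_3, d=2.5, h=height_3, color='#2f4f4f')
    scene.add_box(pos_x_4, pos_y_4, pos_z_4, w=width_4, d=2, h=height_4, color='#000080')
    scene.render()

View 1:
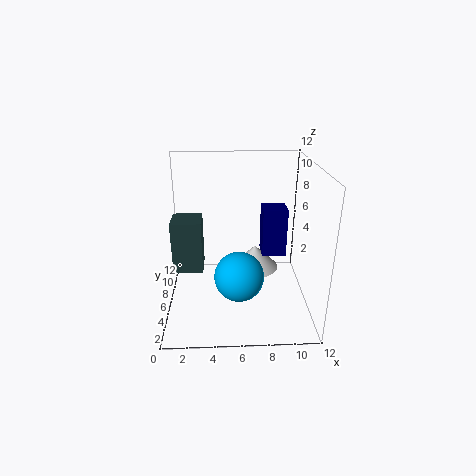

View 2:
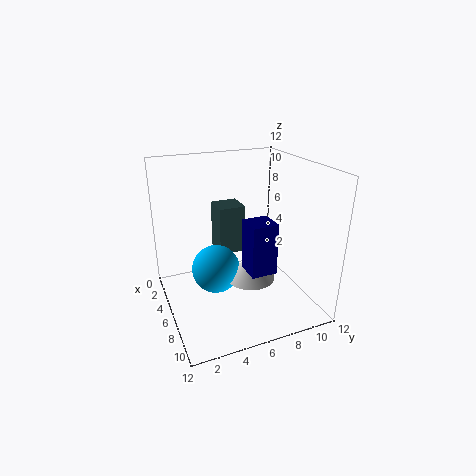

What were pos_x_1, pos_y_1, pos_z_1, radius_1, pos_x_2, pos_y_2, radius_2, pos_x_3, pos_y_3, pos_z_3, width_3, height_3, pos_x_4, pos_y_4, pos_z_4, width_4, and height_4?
pos_x_1 = 7.5
pos_y_1 = 6.5
pos_z_1 = 3
radius_1 = 2
pos_x_2 = 6
pos_y_2 = 4
radius_2 = 2
pos_x_3 = 0.5
pos_y_3 = 5.5
pos_z_3 = 3
width_3 = 2.5
height_3 = 4.5
pos_x_4 = 8
pos_y_4 = 5.5
pos_z_4 = 4.5
width_4 = 2
height_4 = 4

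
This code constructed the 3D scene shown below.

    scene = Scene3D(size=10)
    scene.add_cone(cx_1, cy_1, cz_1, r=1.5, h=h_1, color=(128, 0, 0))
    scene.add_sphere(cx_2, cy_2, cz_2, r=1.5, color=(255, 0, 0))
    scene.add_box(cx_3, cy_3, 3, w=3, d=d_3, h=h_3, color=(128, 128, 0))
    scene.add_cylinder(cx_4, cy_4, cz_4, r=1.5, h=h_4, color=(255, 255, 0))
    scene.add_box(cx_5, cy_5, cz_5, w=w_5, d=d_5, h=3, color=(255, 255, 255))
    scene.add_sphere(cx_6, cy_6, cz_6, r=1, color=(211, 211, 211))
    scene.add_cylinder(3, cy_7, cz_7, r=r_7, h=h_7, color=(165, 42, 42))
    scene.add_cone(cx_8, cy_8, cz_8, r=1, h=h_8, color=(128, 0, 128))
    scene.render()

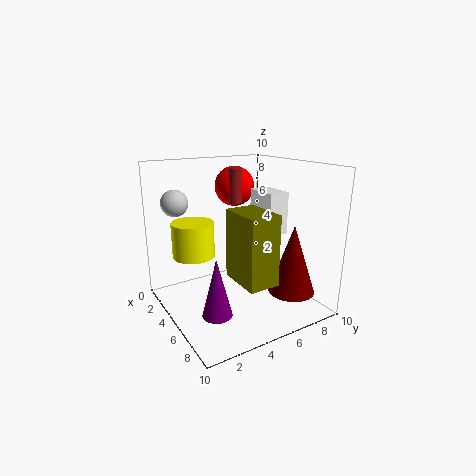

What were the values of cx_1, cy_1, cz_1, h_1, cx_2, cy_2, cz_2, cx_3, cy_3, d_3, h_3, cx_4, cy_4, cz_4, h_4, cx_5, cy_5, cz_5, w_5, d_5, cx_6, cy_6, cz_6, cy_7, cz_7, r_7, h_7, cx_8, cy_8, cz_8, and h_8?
cx_1 = 8.5, cy_1 = 7, cz_1 = 2, h_1 = 4.5, cx_2 = 2, cy_2 = 6.5, cz_2 = 8, cx_3 = 6, cy_3 = 3.5, d_3 = 2, h_3 = 4.5, cx_4 = 3, cy_4 = 2.5, cz_4 = 3.5, h_4 = 2.5, cx_5 = 3.5, cy_5 = 7, cz_5 = 5, w_5 = 2.5, d_5 = 1.5, cx_6 = 1, cy_6 = 2, cz_6 = 7, cy_7 = 6, cz_7 = 7, r_7 = 0.5, h_7 = 2.5, cx_8 = 6.5, cy_8 = 2.5, cz_8 = 0.5, h_8 = 4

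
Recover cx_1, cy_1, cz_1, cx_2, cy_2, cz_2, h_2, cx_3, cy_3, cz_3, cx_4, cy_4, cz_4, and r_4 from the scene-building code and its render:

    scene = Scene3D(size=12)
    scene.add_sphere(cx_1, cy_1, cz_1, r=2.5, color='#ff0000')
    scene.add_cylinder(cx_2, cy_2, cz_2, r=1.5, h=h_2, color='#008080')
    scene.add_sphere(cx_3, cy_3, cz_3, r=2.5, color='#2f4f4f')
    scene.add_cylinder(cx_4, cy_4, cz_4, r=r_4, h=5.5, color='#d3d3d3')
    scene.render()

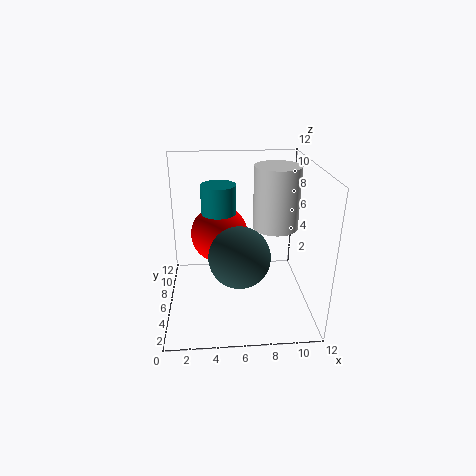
cx_1 = 4.5
cy_1 = 8
cz_1 = 5.5
cx_2 = 4.5
cy_2 = 8
cz_2 = 5
h_2 = 5
cx_3 = 6
cy_3 = 4.5
cz_3 = 5
cx_4 = 9.5
cy_4 = 8
cz_4 = 6
r_4 = 2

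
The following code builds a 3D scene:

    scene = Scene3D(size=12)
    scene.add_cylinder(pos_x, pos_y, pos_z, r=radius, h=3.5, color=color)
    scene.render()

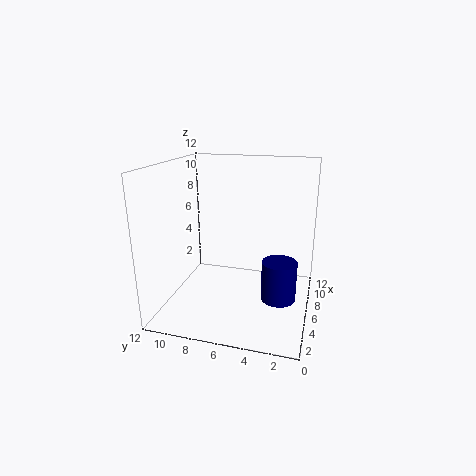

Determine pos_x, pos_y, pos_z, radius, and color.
pos_x = 6.5
pos_y = 2.5
pos_z = 0.5
radius = 1.5
color = 'navy'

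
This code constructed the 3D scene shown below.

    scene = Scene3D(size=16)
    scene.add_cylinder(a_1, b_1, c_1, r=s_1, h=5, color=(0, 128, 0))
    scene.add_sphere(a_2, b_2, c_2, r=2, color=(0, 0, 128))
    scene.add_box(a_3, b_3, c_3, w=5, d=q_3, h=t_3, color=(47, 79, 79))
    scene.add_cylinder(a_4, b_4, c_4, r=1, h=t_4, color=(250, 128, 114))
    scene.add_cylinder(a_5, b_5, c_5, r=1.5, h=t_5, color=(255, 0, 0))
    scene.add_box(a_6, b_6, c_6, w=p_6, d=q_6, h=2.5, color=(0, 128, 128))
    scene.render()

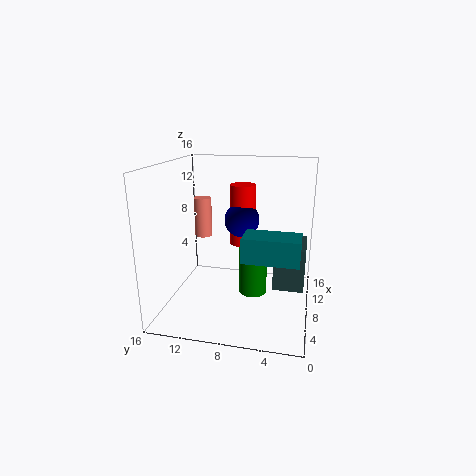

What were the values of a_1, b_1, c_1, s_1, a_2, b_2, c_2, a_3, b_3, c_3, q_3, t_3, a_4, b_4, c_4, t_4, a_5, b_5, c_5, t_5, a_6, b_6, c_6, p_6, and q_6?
a_1 = 6.5, b_1 = 6, c_1 = 2.5, s_1 = 1.5, a_2 = 10, b_2 = 8, c_2 = 9.5, a_3 = 8, b_3 = 0.5, c_3 = 2, q_3 = 3.5, t_3 = 5, a_4 = 9.5, b_4 = 12.5, c_4 = 7.5, t_4 = 4.5, a_5 = 10.5, b_5 = 8, c_5 = 6.5, t_5 = 7, a_6 = 2.5, b_6 = 1, c_6 = 7.5, p_6 = 3, q_6 = 5.5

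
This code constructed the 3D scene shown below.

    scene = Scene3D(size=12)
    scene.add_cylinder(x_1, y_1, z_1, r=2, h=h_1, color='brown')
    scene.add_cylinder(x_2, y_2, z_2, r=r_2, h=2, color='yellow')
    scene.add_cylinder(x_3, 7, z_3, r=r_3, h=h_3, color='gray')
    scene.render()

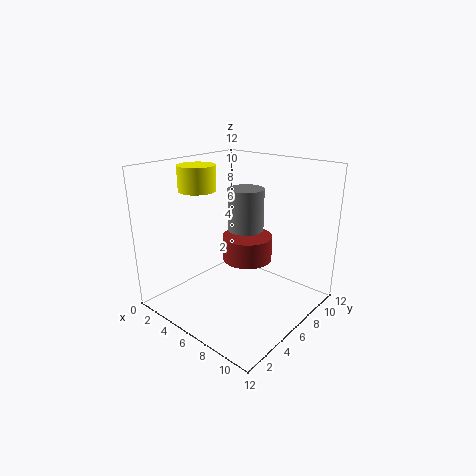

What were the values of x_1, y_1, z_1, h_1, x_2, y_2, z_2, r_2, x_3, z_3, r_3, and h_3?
x_1 = 7, y_1 = 6, z_1 = 4.5, h_1 = 2, x_2 = 3.5, y_2 = 4, z_2 = 10, r_2 = 1.5, x_3 = 6, z_3 = 6, r_3 = 1.5, h_3 = 4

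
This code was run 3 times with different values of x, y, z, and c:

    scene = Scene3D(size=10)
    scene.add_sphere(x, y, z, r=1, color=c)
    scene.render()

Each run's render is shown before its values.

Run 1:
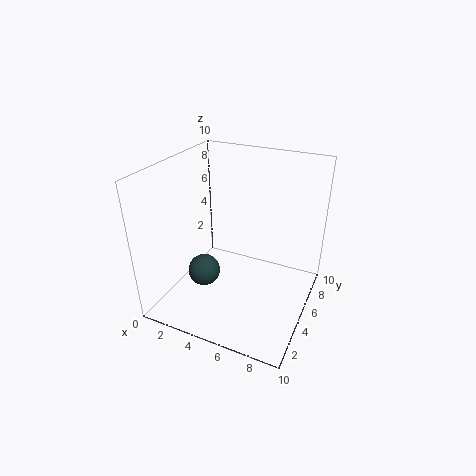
x = 4
y = 2
z = 4
c = 'darkslategray'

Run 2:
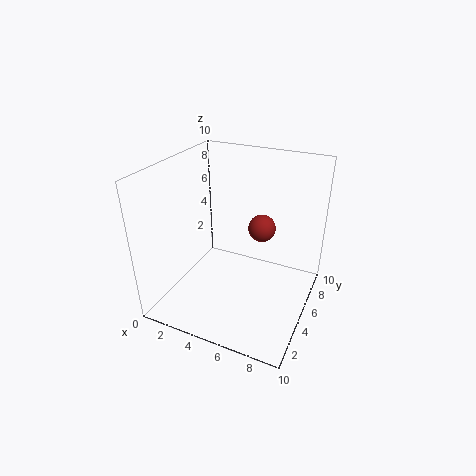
x = 6
y = 7
z = 5
c = 'brown'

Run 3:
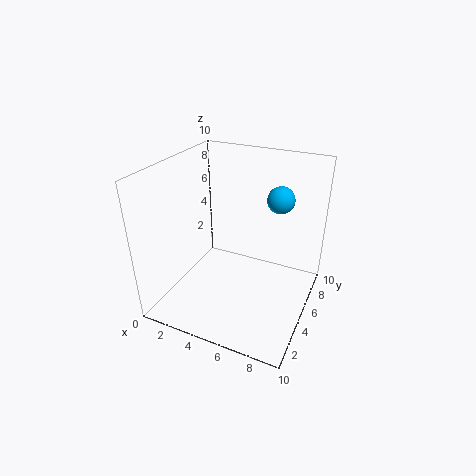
x = 7
y = 8
z = 7
c = 'deepskyblue'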